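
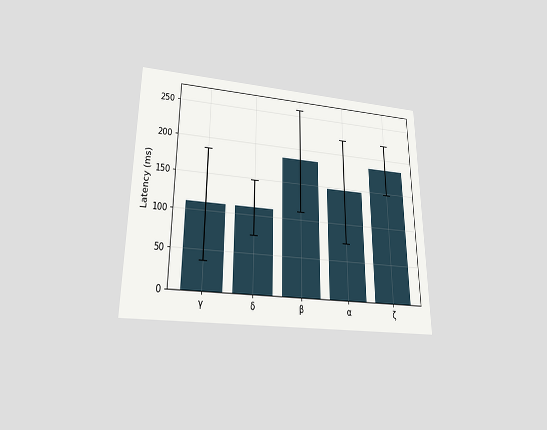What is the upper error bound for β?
259ms

The chart is viewed slightly from below. The β bar's upper whisker reaches 259ms.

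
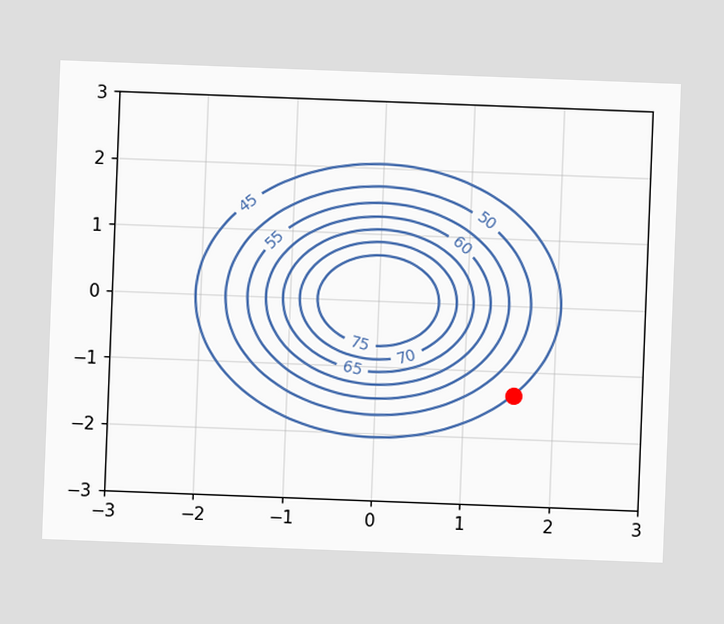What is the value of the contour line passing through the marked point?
The chart is tilted about 2° clockwise. The marked point sits on the contour labelled 45.

45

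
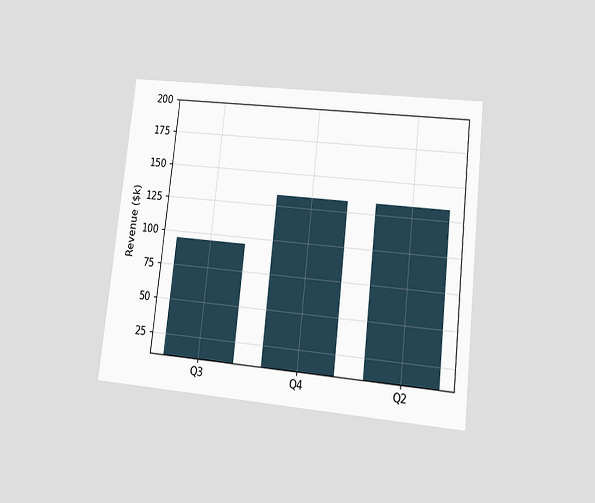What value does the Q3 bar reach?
$95k

The chart is tilted about 6° clockwise and viewed at a slight angle. Reading along the chart's y-axis, the Q3 bar reaches $95k.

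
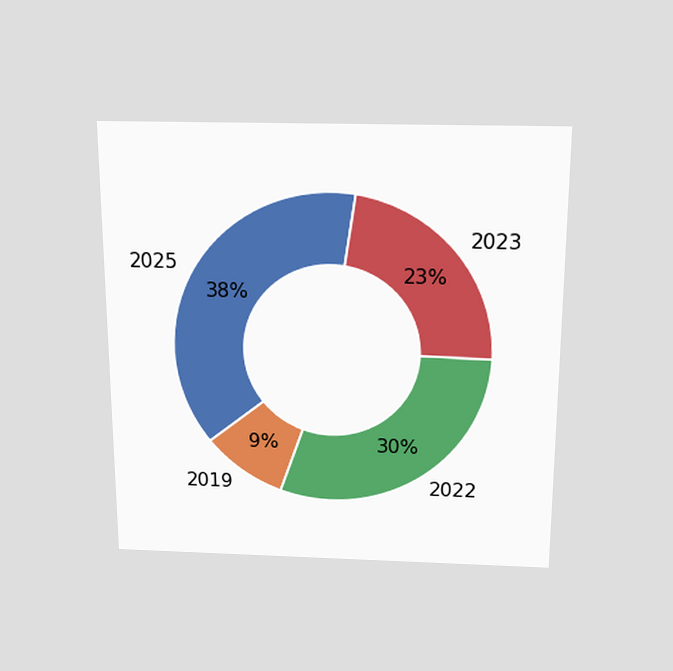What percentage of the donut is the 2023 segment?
23%

The chart is viewed slightly from above. The 2023 segment takes up 23% of the ring.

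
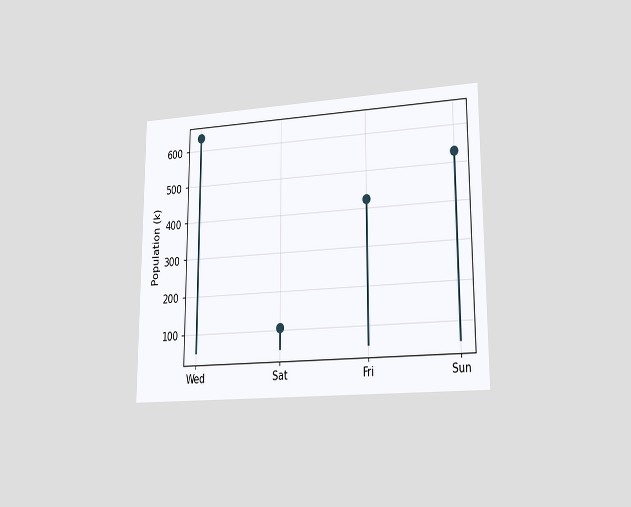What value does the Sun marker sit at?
The chart is viewed slightly from the right. The Sun marker sits at 530k.

530k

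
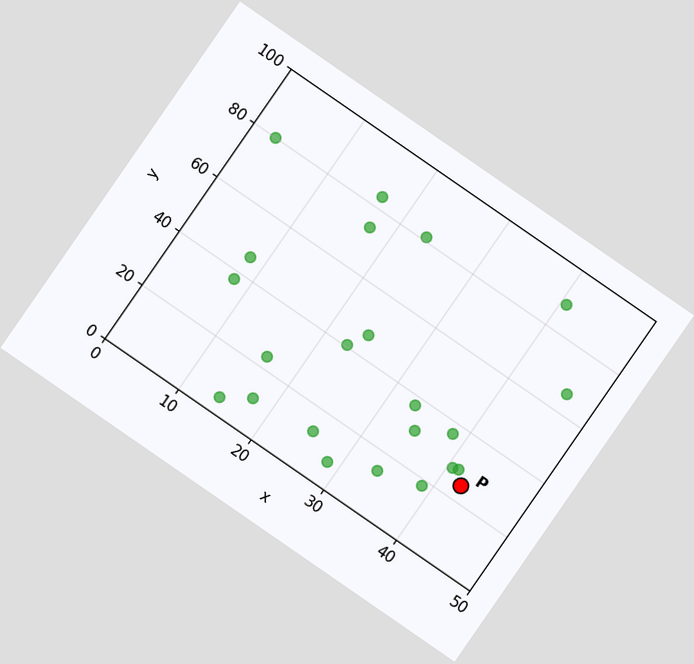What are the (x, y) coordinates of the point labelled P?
The chart is tilted about 35° clockwise. Following the gridlines from P to each axis, P sits at (42.5, 25).

(42.5, 25)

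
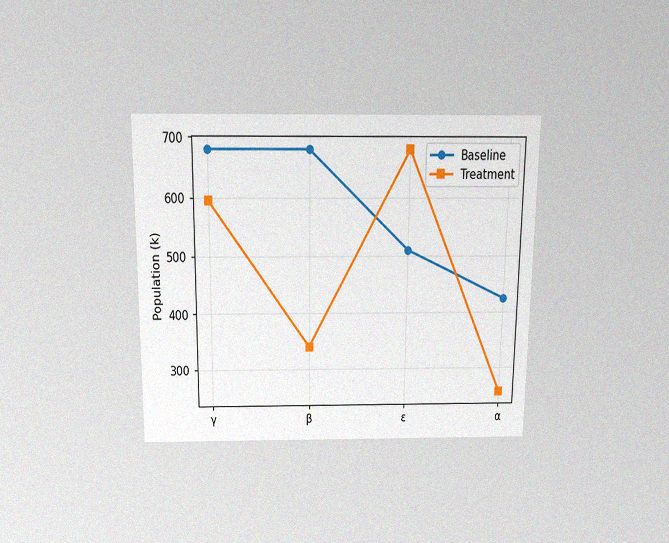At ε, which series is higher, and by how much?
Treatment, by 170k

The chart is viewed slightly from above, with some photo noise. At ε, Treatment sits above the other line by 170k.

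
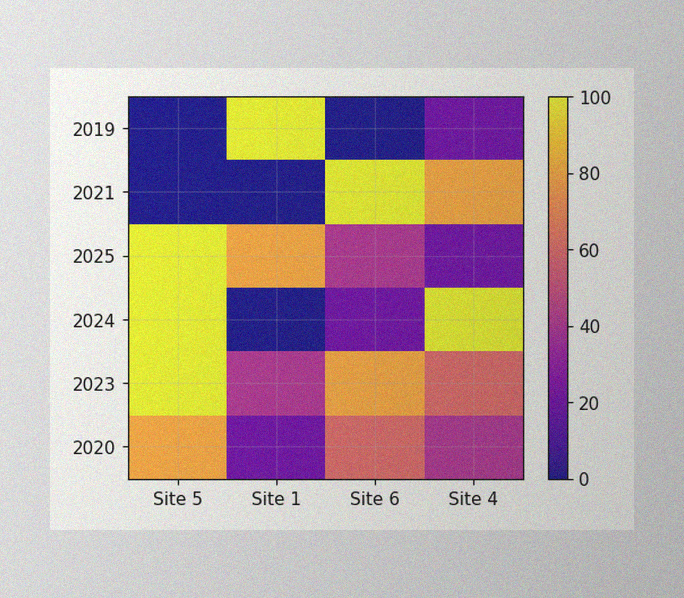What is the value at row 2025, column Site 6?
40

The image has some photo noise and uneven lighting. Matching cell (2025, Site 6) against the colorbar gives 40.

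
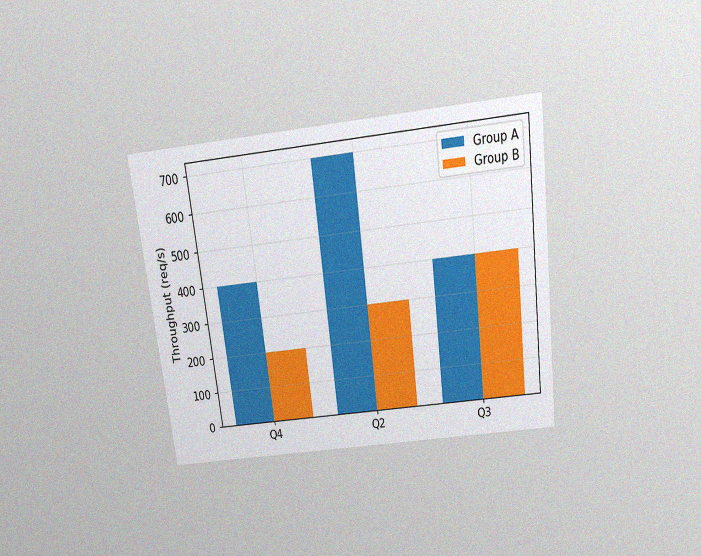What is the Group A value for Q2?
700req/s

The chart is tilted about 7° counter-clockwise and viewed slightly from above, with some photo noise. The Group A bar at Q2 reaches 700req/s on the y-axis.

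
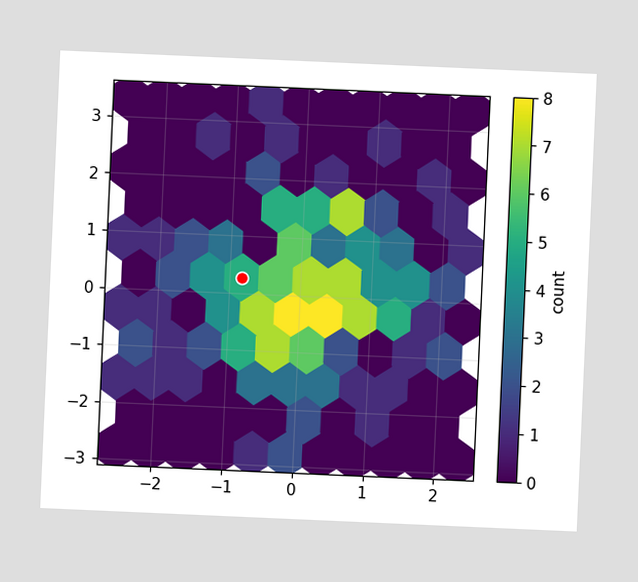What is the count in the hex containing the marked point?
5

The chart is tilted about 3° clockwise. The marked hex reads 5 on the colorbar.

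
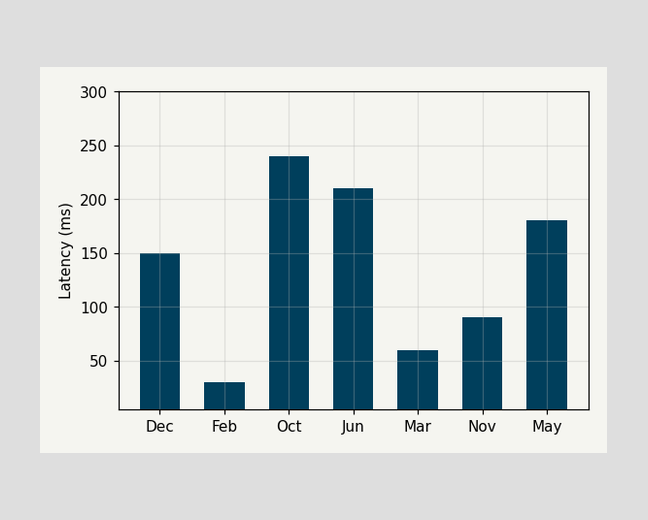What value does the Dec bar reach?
150ms

Reading along the chart's y-axis, the Dec bar reaches 150ms.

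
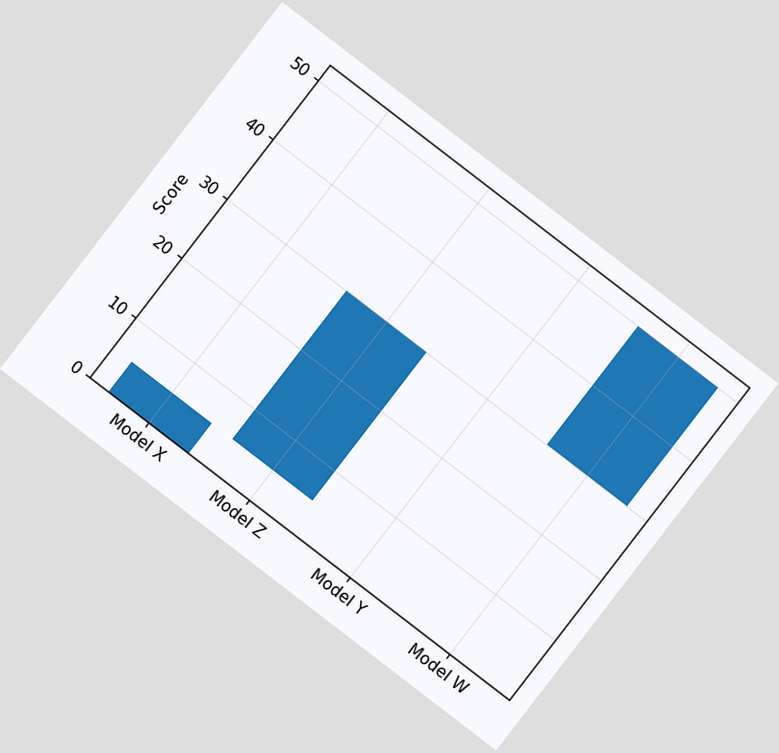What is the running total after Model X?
5

The chart is tilted about 38° clockwise. After Model X the running total reaches 5.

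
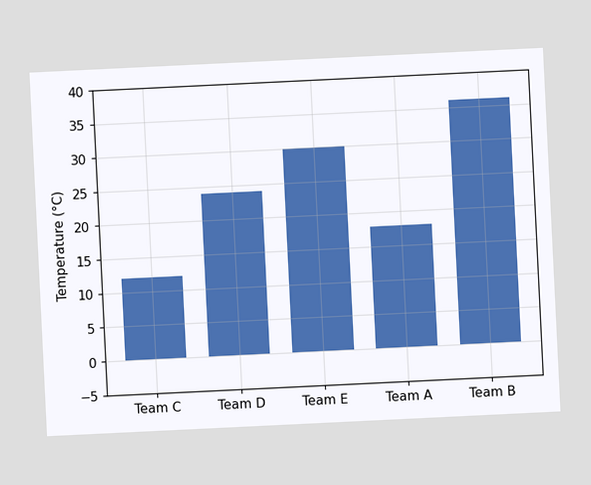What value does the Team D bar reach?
The chart is tilted about 3° counter-clockwise. Reading along the chart's y-axis, the Team D bar reaches 24°C.

24°C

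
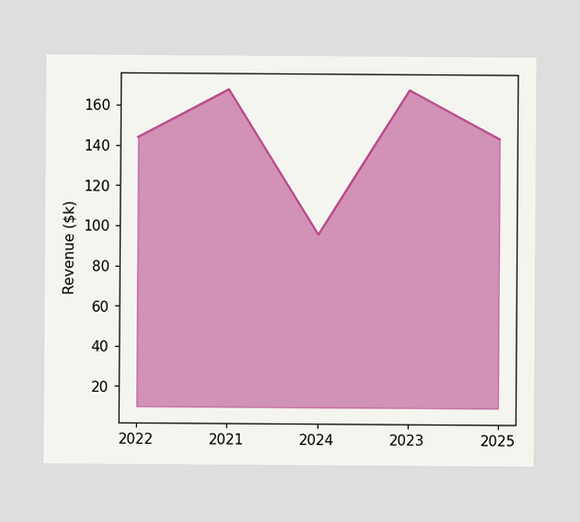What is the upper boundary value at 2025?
$144k

At 2025 the upper boundary is at $144k.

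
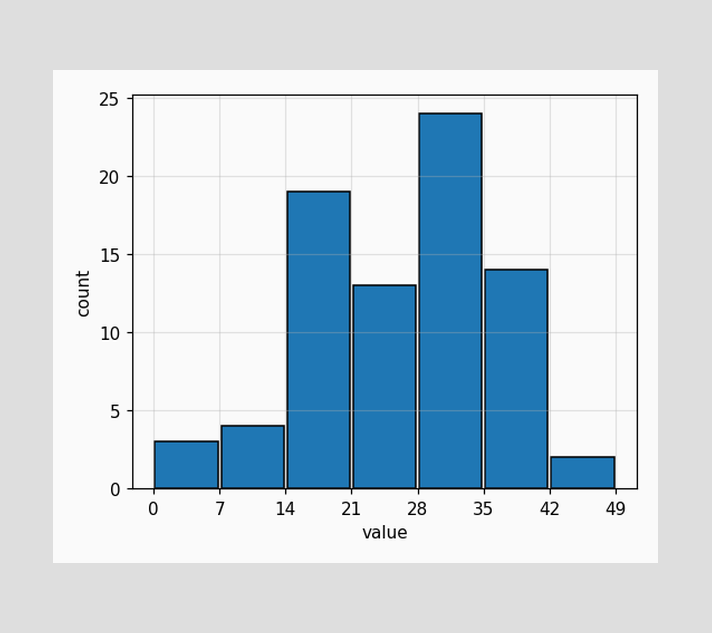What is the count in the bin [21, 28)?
The [21, 28) bin has height 13.

13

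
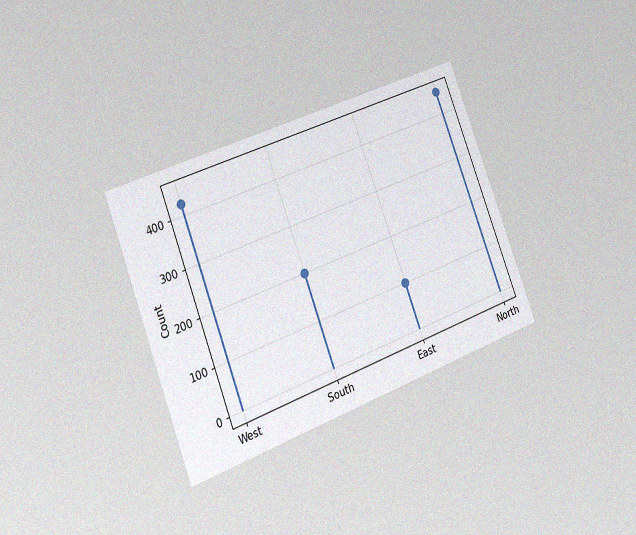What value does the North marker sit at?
450

The chart is tilted about 21° counter-clockwise and viewed slightly from the left, with some photo noise. The North marker sits at 450.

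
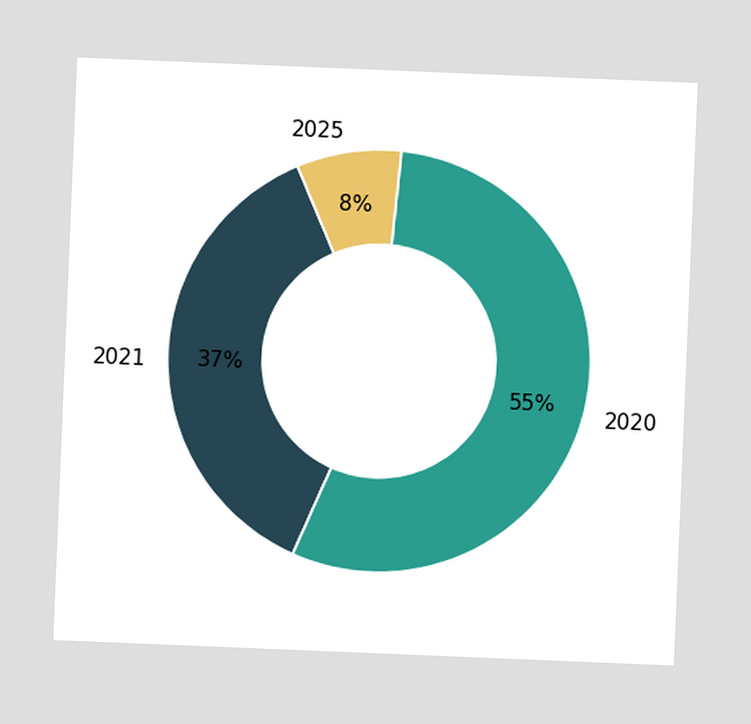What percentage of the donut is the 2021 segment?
37%

The chart is tilted about 2° clockwise. The 2021 segment takes up 37% of the ring.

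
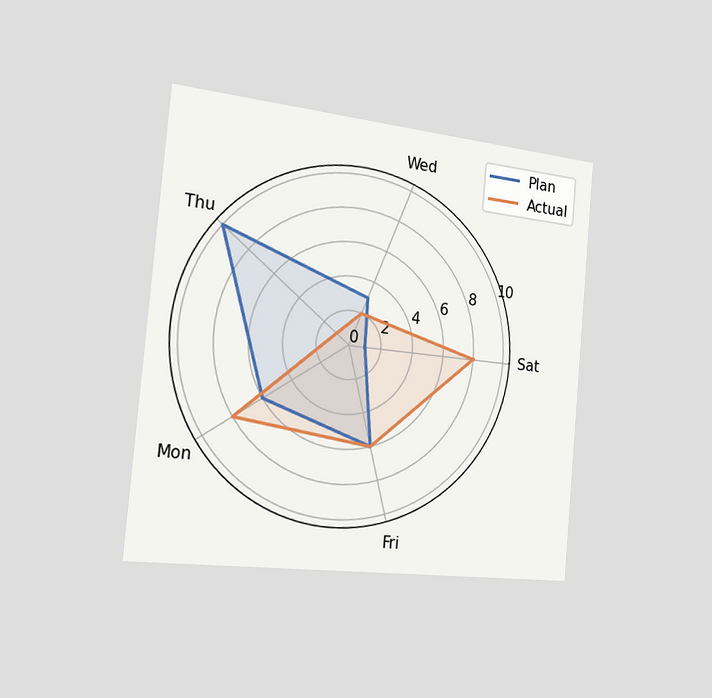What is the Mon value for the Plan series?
6

The chart is tilted about 5° clockwise and viewed slightly from the left. On the Mon axis, Plan reaches 6.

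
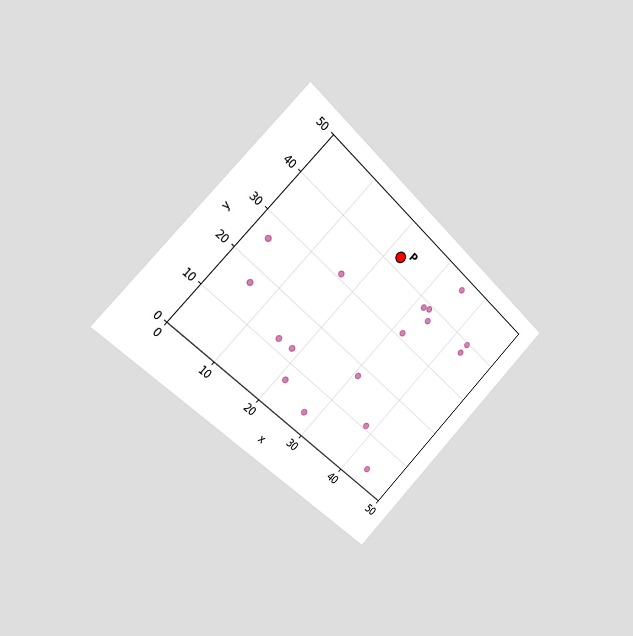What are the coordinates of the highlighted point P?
(22.5, 42.5)

The chart is tilted about 45° clockwise and viewed slightly from the left. Following the gridlines from P to each axis, P sits at (22.5, 42.5).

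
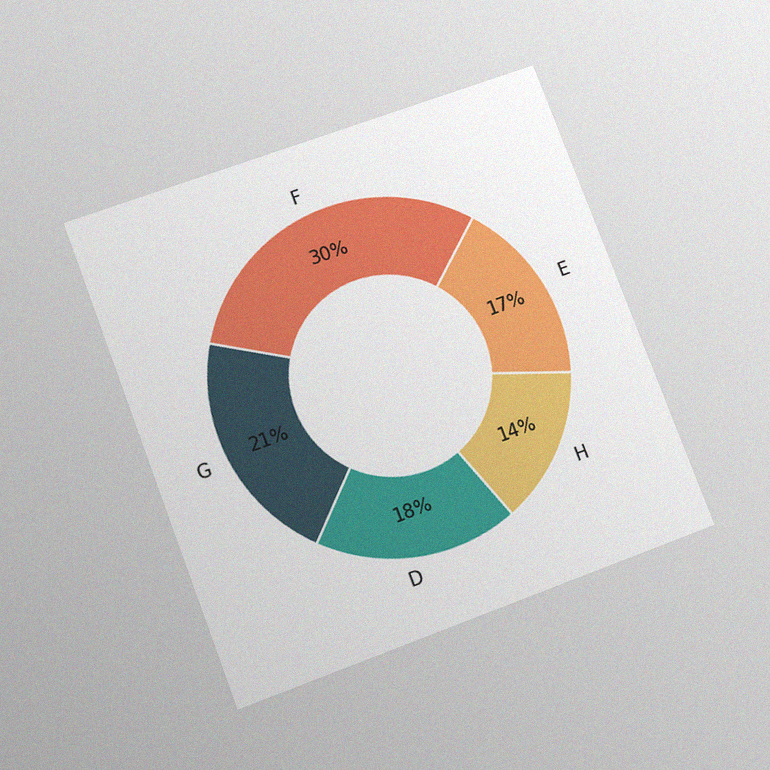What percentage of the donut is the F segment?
The chart is tilted about 21° counter-clockwise and viewed slightly from below, with some photo noise. The F segment takes up 30% of the ring.

30%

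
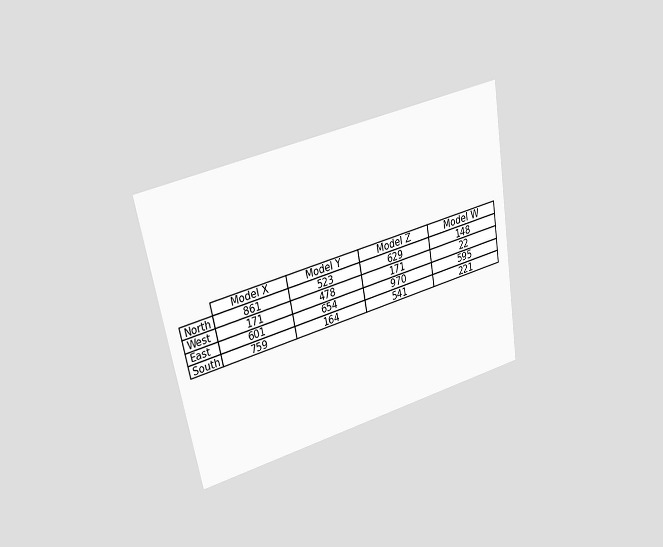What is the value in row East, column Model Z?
970

The chart is tilted about 10° counter-clockwise and viewed at a slight angle. The (East, Model Z) cell reads 970.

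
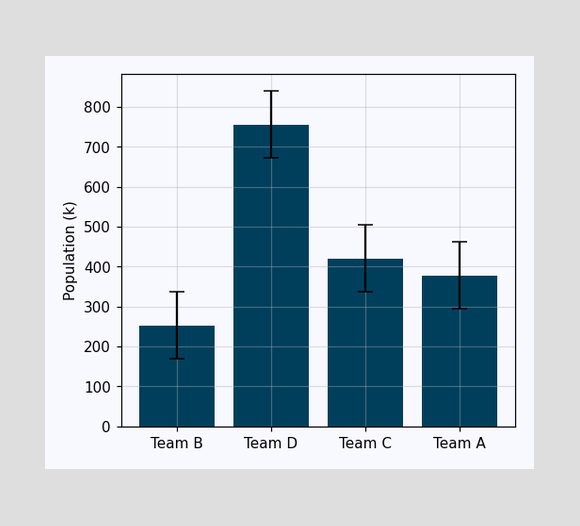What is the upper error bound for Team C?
The Team C bar's upper whisker reaches 504k.

504k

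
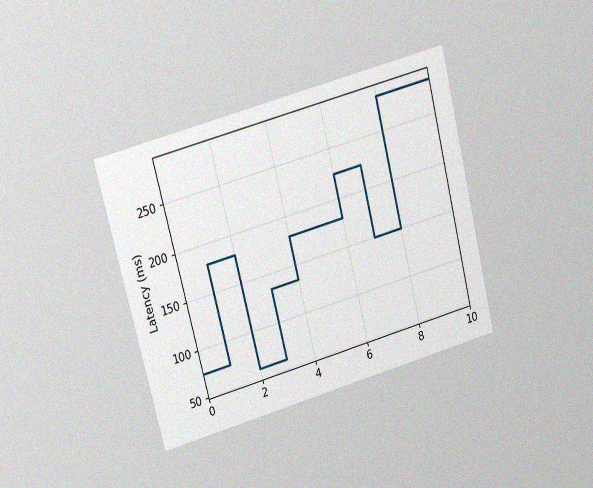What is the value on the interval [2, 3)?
The chart is tilted about 14° counter-clockwise and viewed at a slight angle, with some photo noise. On [2, 3) the step sits at 60ms.

60ms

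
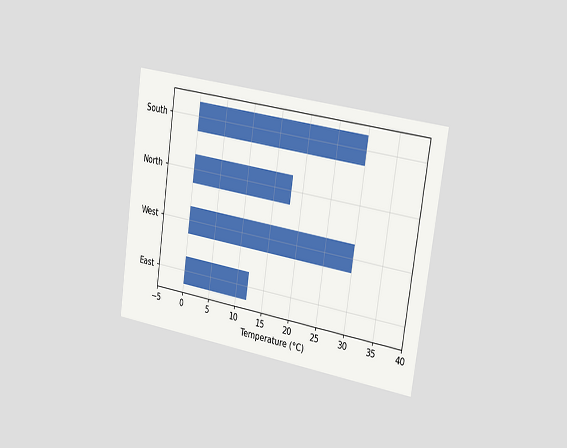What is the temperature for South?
The chart is tilted about 8° clockwise and viewed slightly from the right. Reading along the chart's x-axis, the South bar reaches 30°C.

30°C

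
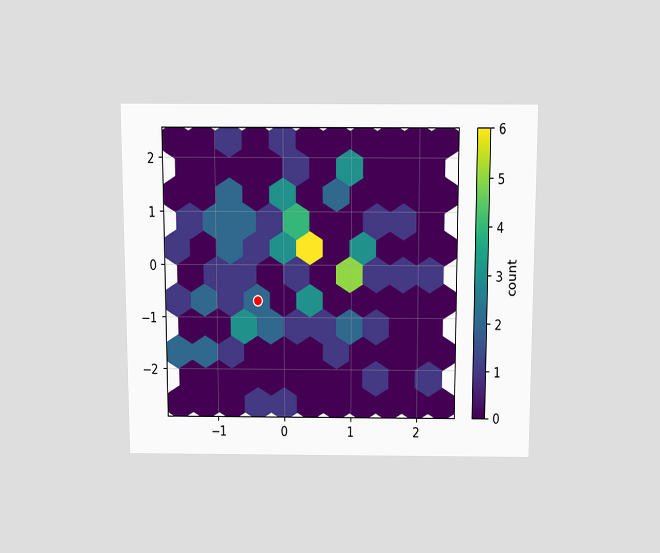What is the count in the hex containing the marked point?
The chart is viewed slightly from above. The marked hex reads 2 on the colorbar.

2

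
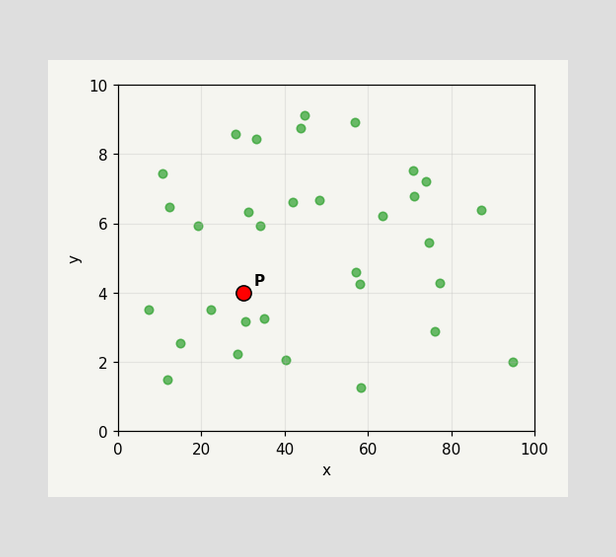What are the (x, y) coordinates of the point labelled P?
(30, 4)

Following the gridlines from P to each axis, P sits at (30, 4).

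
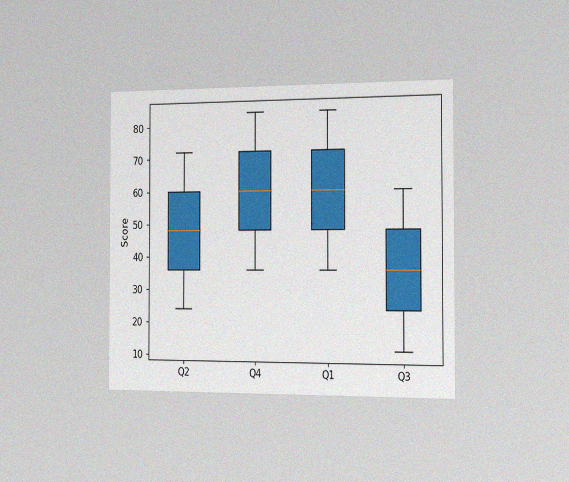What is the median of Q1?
The chart is viewed slightly from the right, with some photo noise. The median line in the Q1 box sits at 60.

60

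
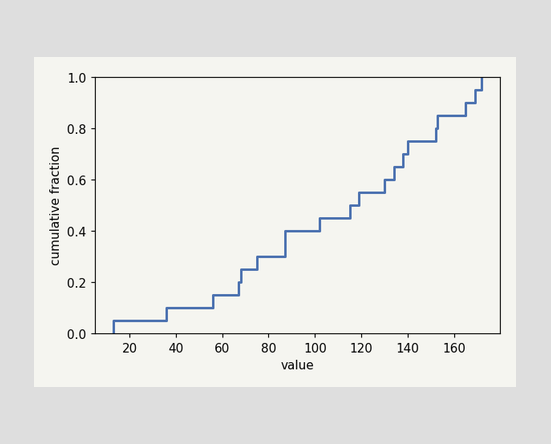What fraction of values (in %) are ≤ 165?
At x=165 the ECDF step is at 90%.

90%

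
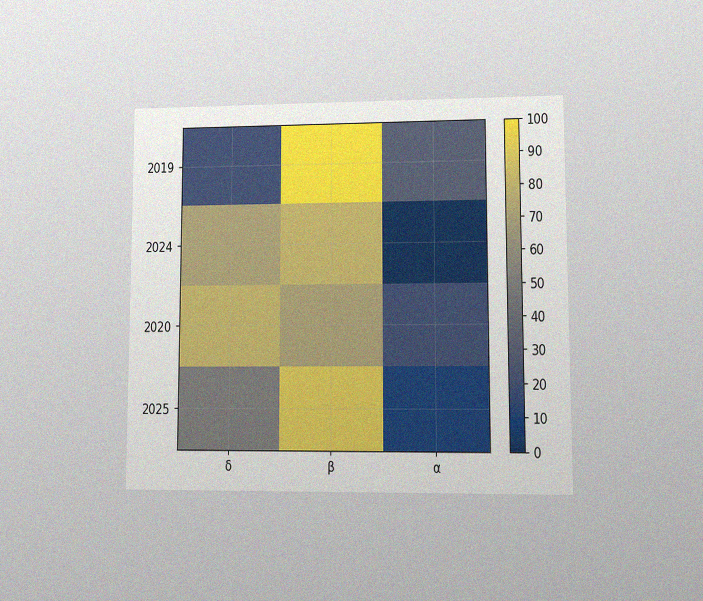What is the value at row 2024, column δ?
The chart is viewed at a slight angle, with some photo noise. Matching cell (2024, δ) against the colorbar gives 70.

70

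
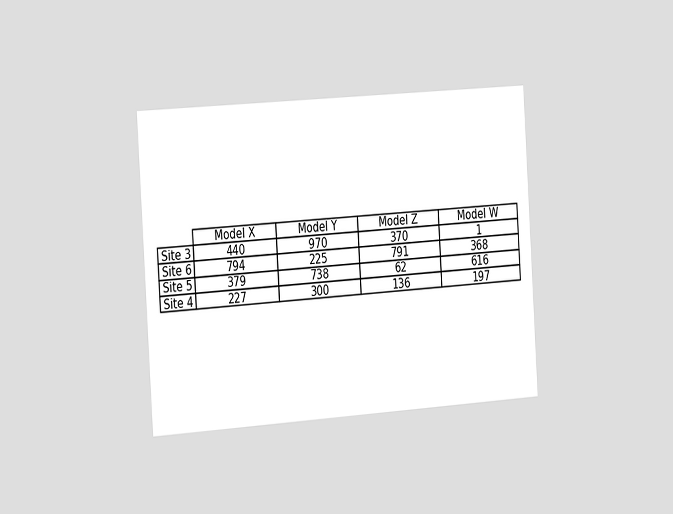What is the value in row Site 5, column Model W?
616

The chart is tilted about 4° counter-clockwise and viewed slightly from the left. The (Site 5, Model W) cell reads 616.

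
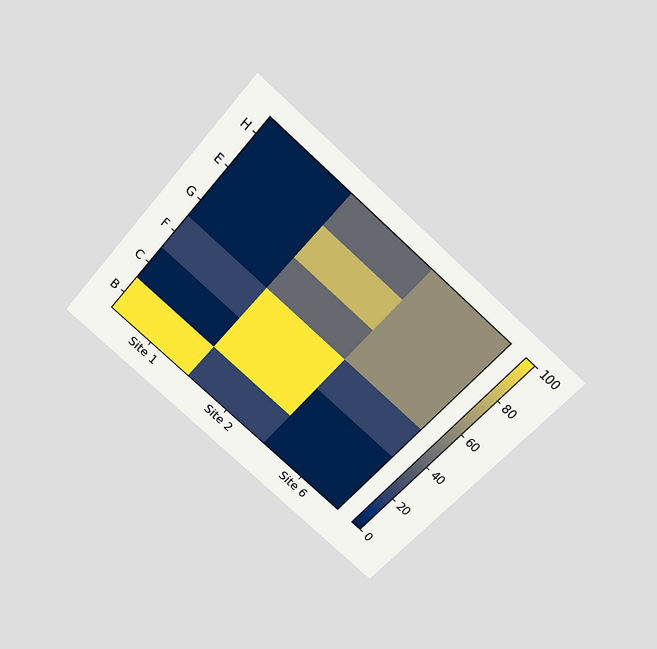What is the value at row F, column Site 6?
The chart is tilted about 42° clockwise and viewed slightly from above. Matching cell (F, Site 6) against the colorbar gives 20.

20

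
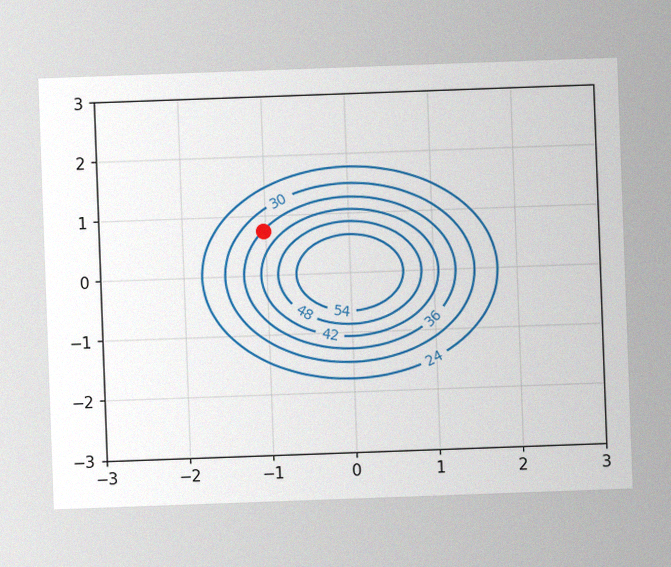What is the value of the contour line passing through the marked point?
The chart is tilted about 2° counter-clockwise, with some photo noise. The marked point sits on the contour labelled 36.

36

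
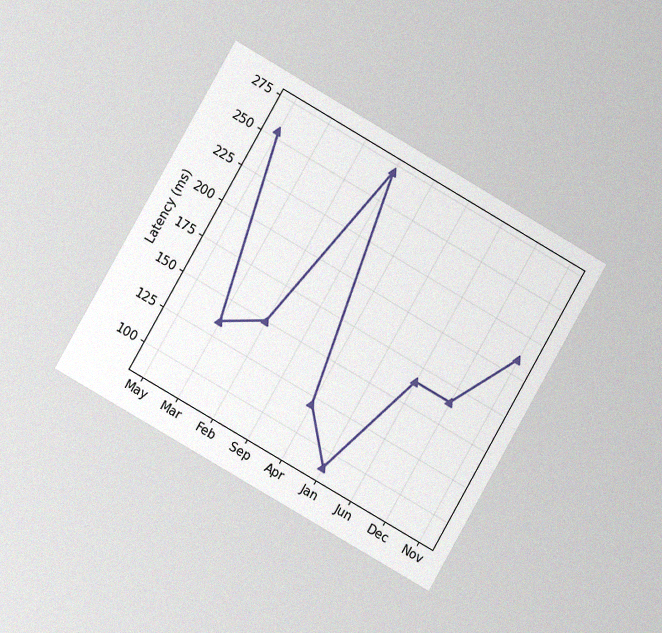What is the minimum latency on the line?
The chart is tilted about 30° clockwise and viewed at a slight angle, with some photo noise. The lowest point is at Jan, and reading across to the y-axis gives 90ms.

90ms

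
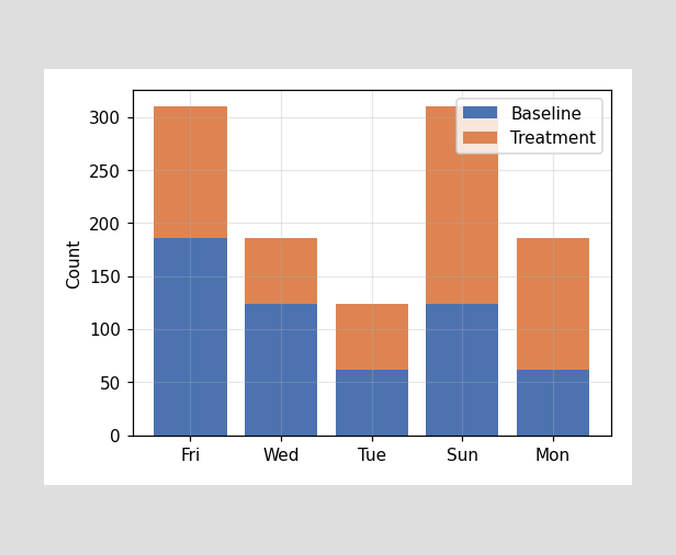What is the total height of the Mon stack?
186

The Mon stack's top reaches 186 on the y-axis.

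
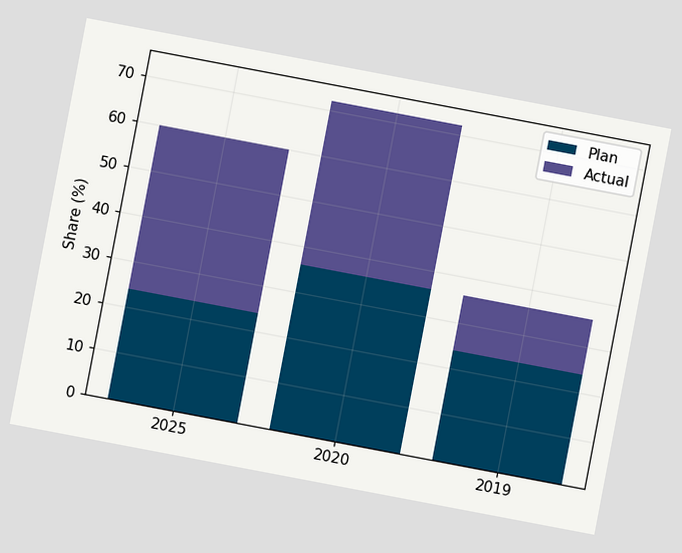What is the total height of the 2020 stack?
The chart is tilted about 11° clockwise. The 2020 stack's top reaches 72% on the y-axis.

72%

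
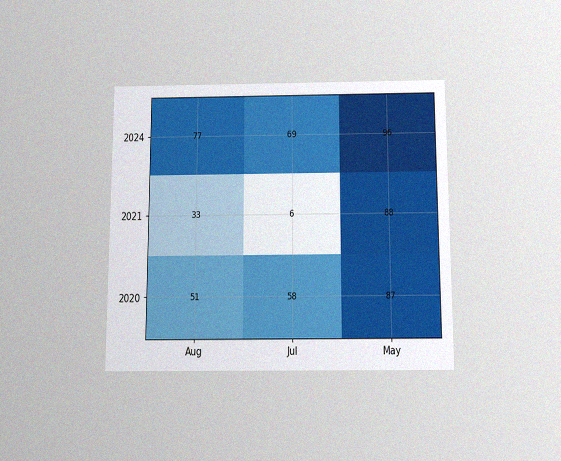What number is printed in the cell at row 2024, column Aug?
77

The chart is viewed slightly from below, with some photo noise. The (2024, Aug) cell reads 77.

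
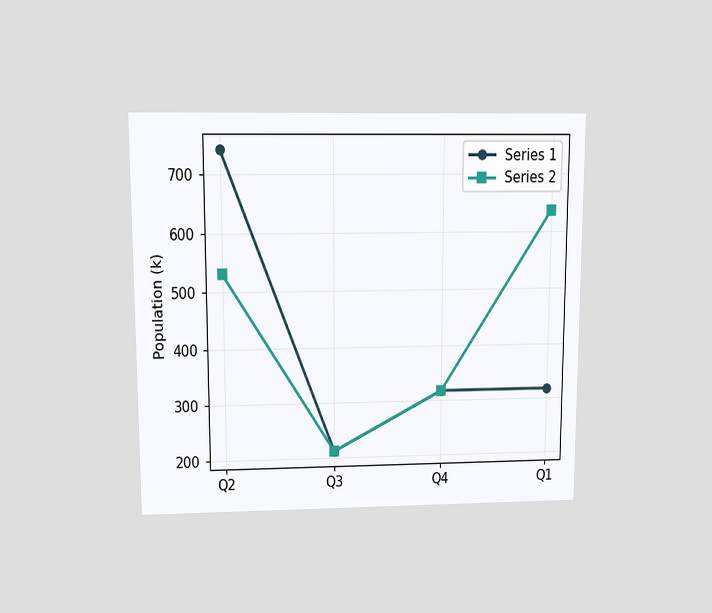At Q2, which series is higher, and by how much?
The chart is viewed slightly from above. At Q2, Series 1 sits above the other line by 212k.

Series 1, by 212k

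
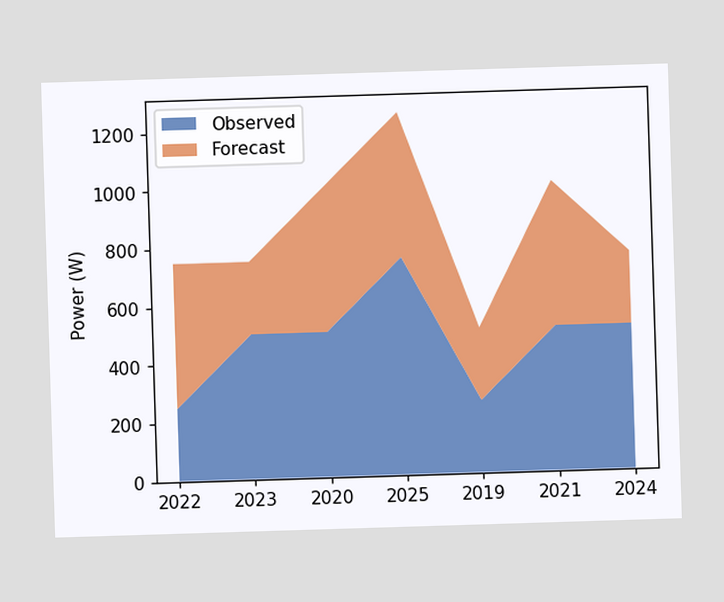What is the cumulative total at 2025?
The stacked total at 2025 reaches 1250W.

1250W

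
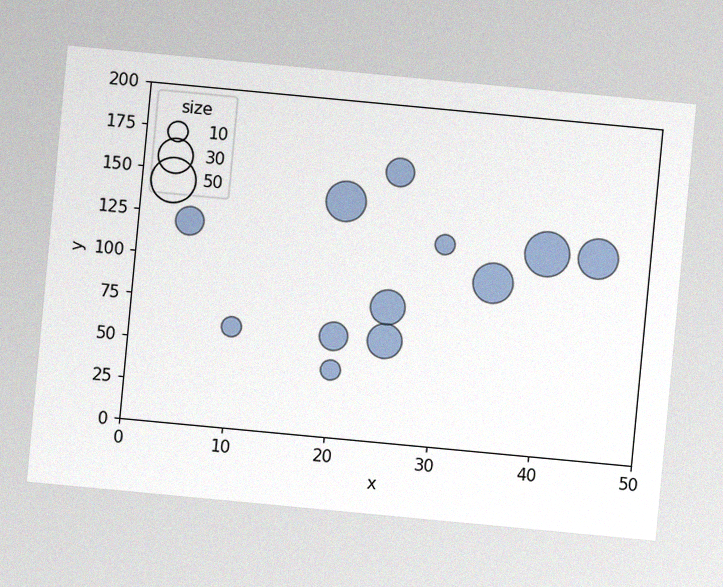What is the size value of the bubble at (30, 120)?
10

The chart is tilted about 5° clockwise, with some photo noise. Matching the bubble at (30, 120) against the size legend gives 10.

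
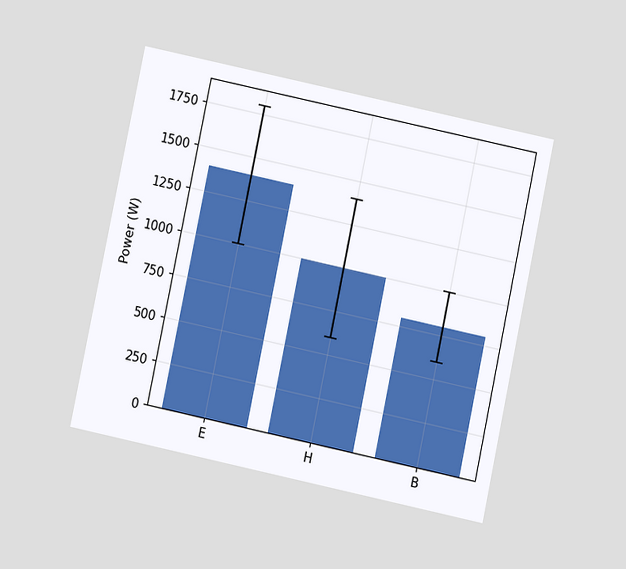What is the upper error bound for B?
The chart is tilted about 12° clockwise and viewed at a slight angle. The B bar's upper whisker reaches 1000W.

1000W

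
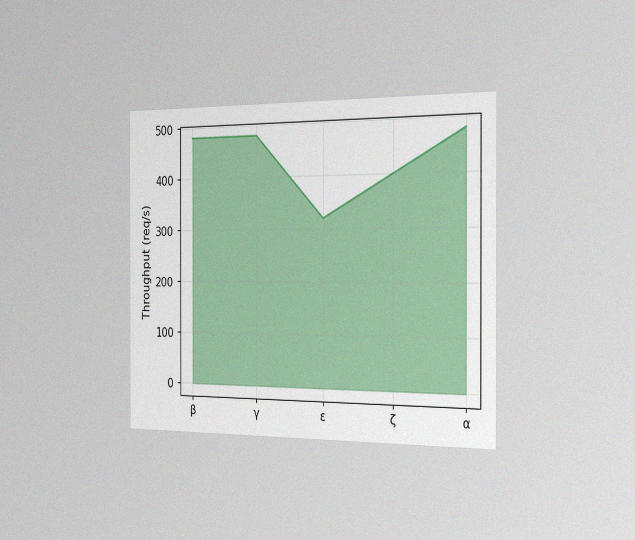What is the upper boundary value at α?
The chart is viewed slightly from the right, with some photo noise. At α the upper boundary is at 480req/s.

480req/s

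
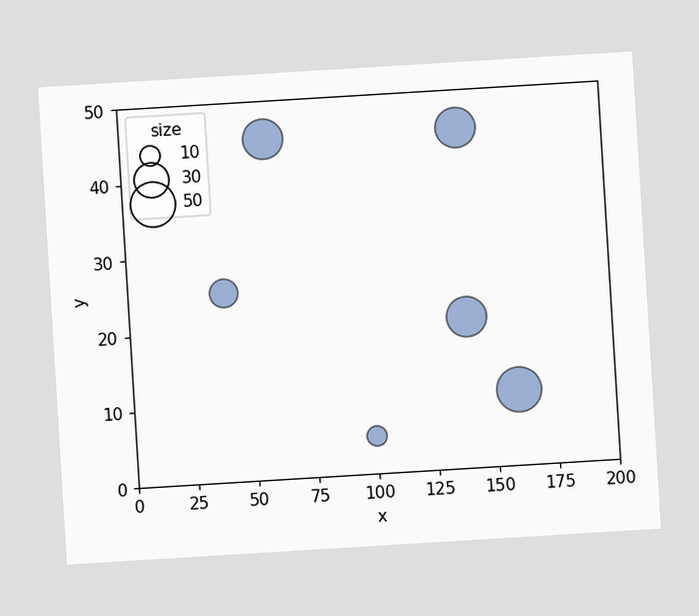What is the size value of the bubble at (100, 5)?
10

The chart is tilted about 3° counter-clockwise. Matching the bubble at (100, 5) against the size legend gives 10.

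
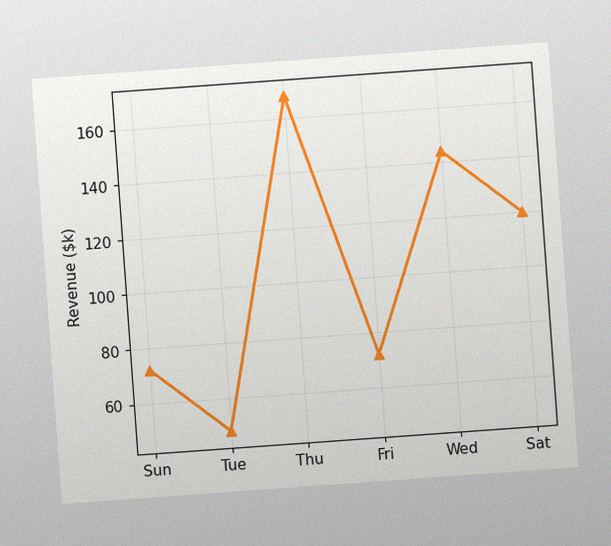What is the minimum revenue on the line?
$48k

The chart is tilted about 4° counter-clockwise, with some photo noise. The lowest point is at Tue, and reading across to the y-axis gives $48k.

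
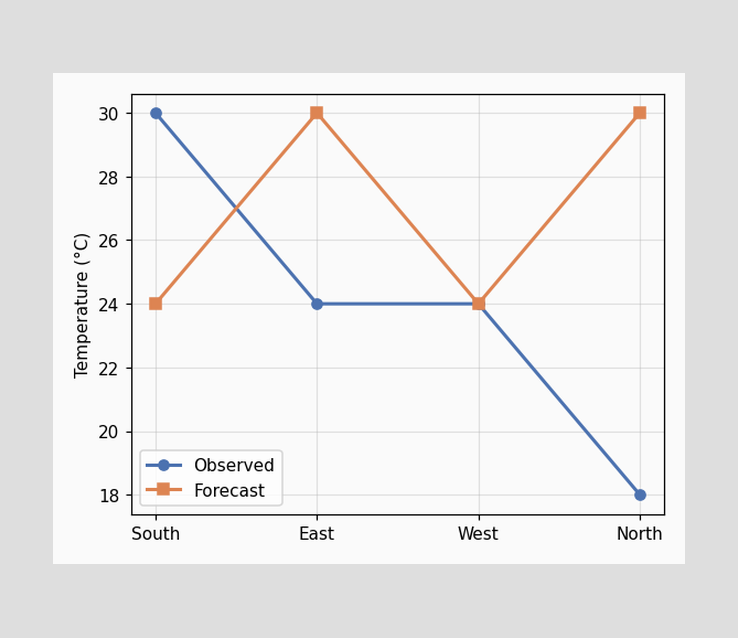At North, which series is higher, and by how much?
At North, Forecast sits above the other line by 12°C.

Forecast, by 12°C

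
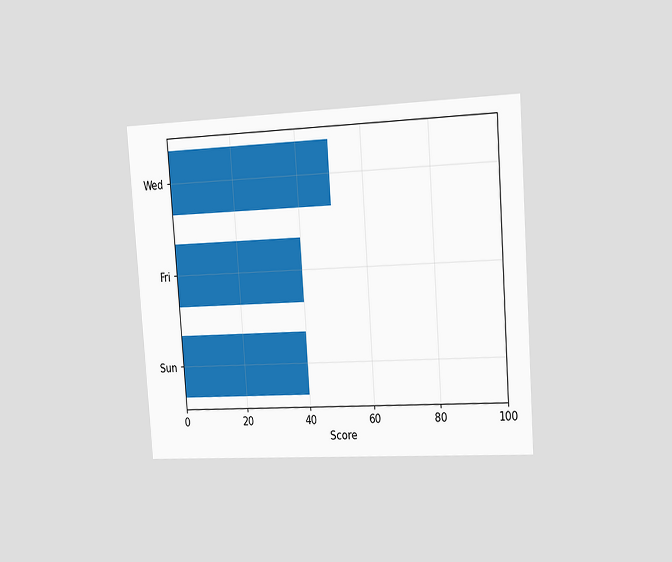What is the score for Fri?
The chart is tilted about 4° counter-clockwise and viewed slightly from the right. Reading along the chart's x-axis, the Fri bar reaches 40.

40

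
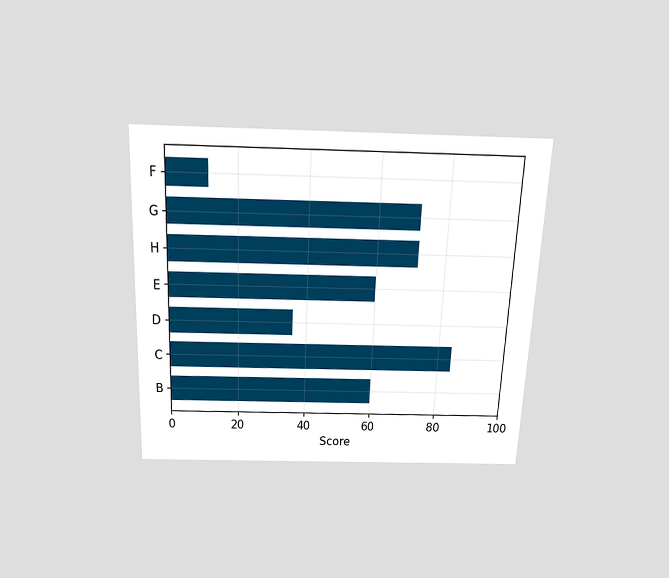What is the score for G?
The chart is tilted about 2° clockwise and viewed slightly from above. Reading along the chart's x-axis, the G bar reaches 72.

72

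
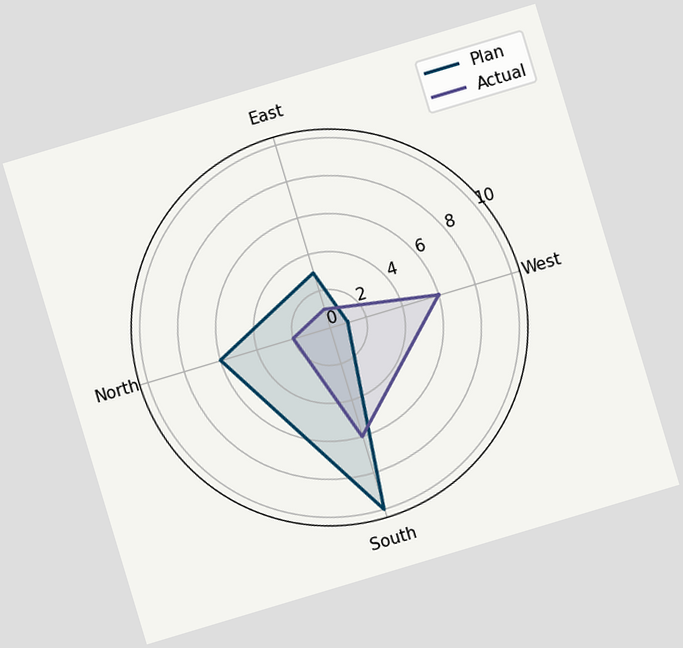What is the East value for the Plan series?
3

The chart is tilted about 17° counter-clockwise. On the East axis, Plan reaches 3.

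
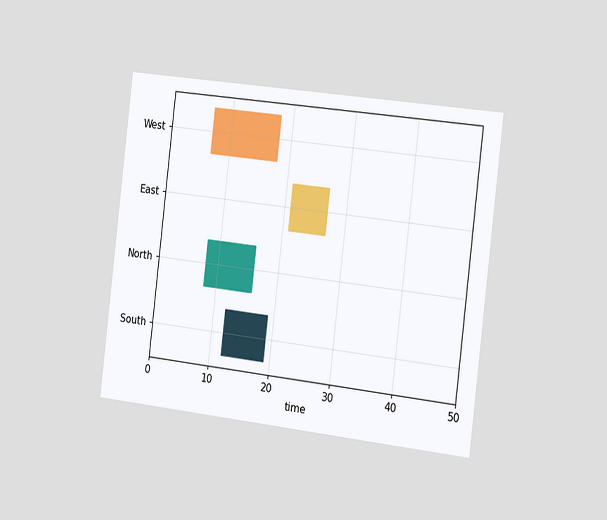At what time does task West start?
7

The chart is tilted about 7° clockwise and viewed slightly from the right. The West bar begins at t=7.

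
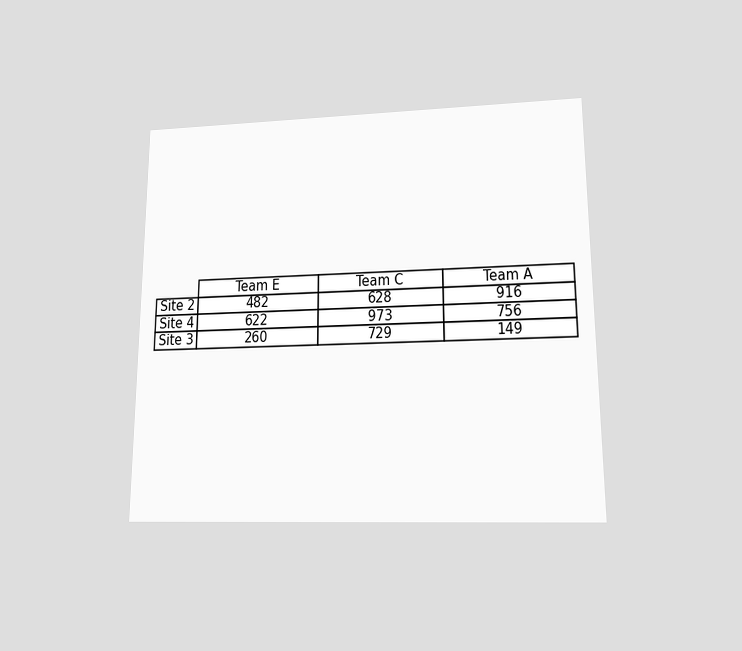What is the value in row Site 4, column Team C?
973

The chart is viewed at a slight angle. The (Site 4, Team C) cell reads 973.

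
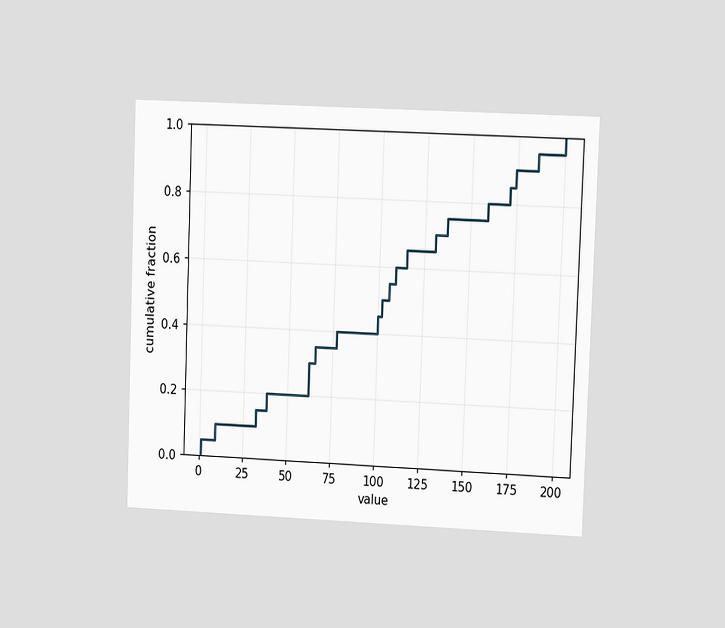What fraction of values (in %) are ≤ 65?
The chart is tilted about 2° clockwise and viewed slightly from the right. At x=65 the ECDF step is at 35%.

35%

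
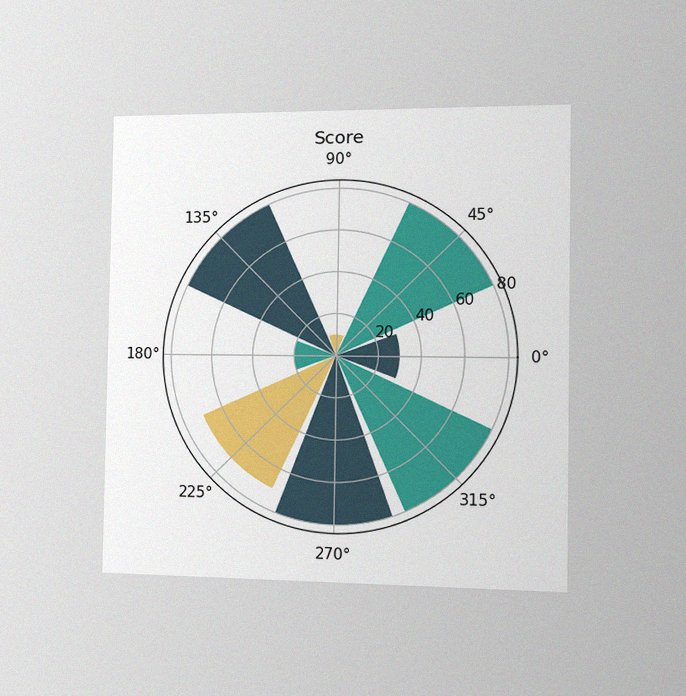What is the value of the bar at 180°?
20

The chart is viewed slightly from the right, with some photo noise. The bar at 180° reaches 20 on the radial axis.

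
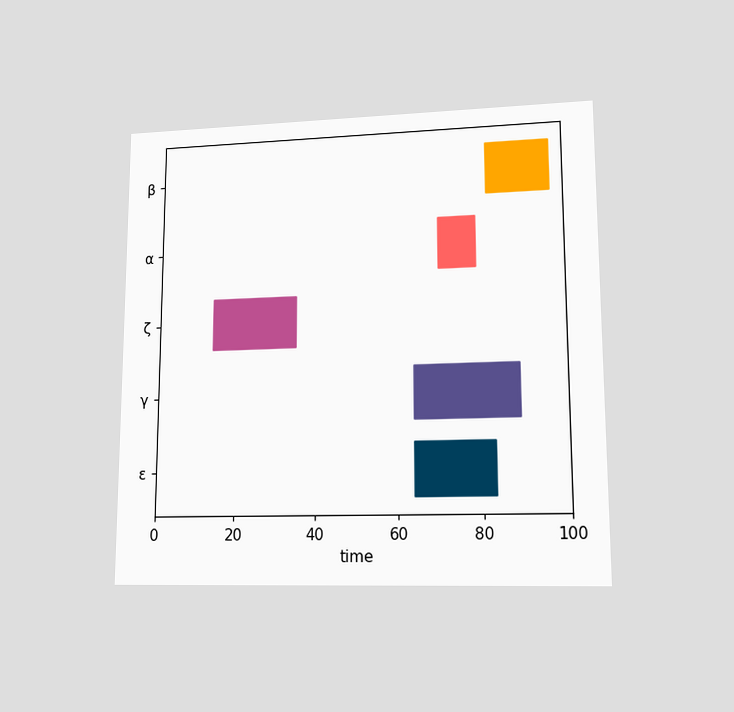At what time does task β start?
82

The chart is viewed at a slight angle. The β bar begins at t=82.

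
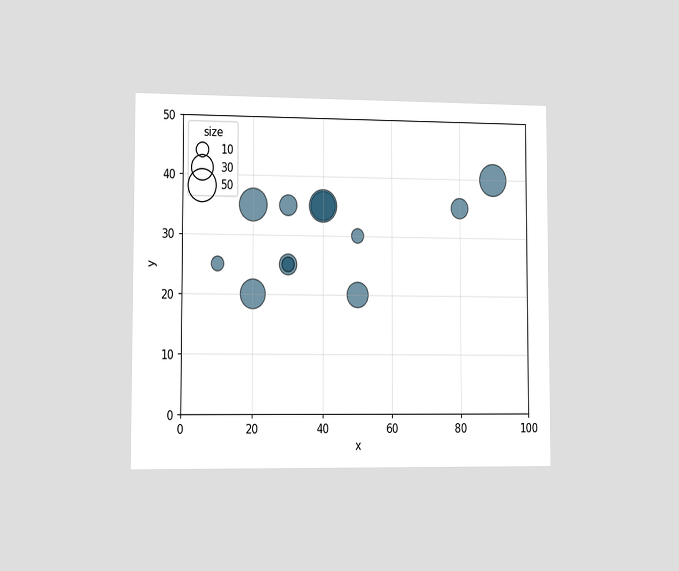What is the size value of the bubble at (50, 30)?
The chart is viewed slightly from the left. Matching the bubble at (50, 30) against the size legend gives 10.

10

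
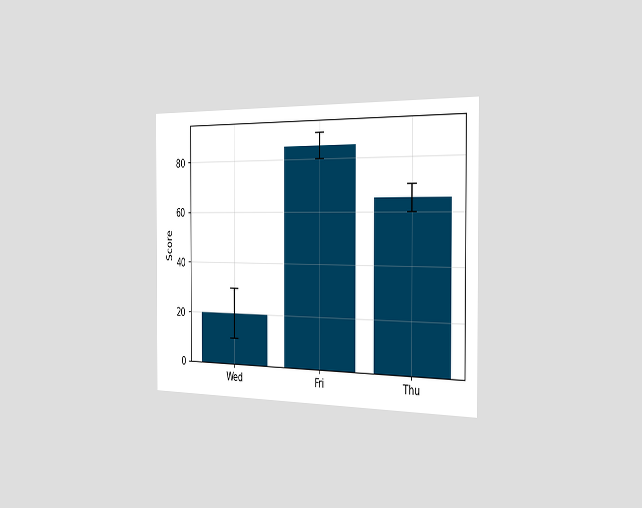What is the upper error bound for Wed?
The chart is viewed slightly from the right. The Wed bar's upper whisker reaches 30.

30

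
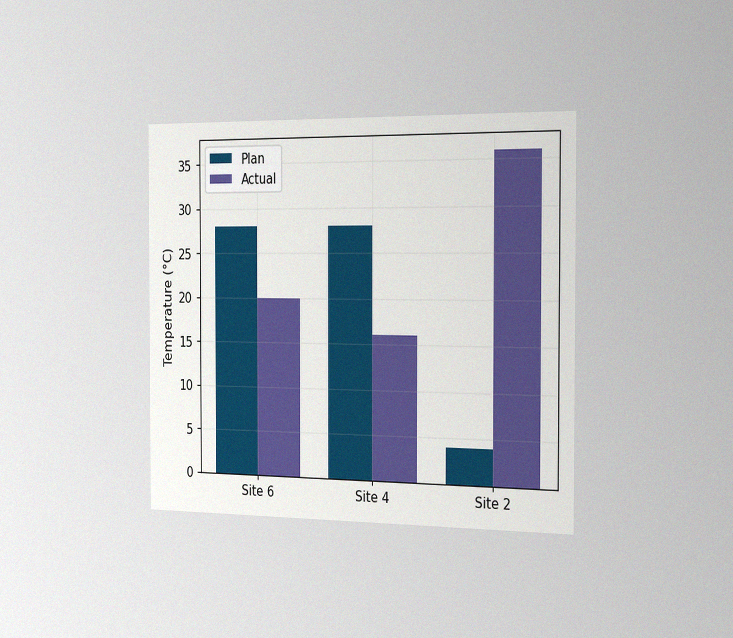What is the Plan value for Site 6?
28°C

The chart is viewed slightly from the right, with some photo noise. The Plan bar at Site 6 reaches 28°C on the y-axis.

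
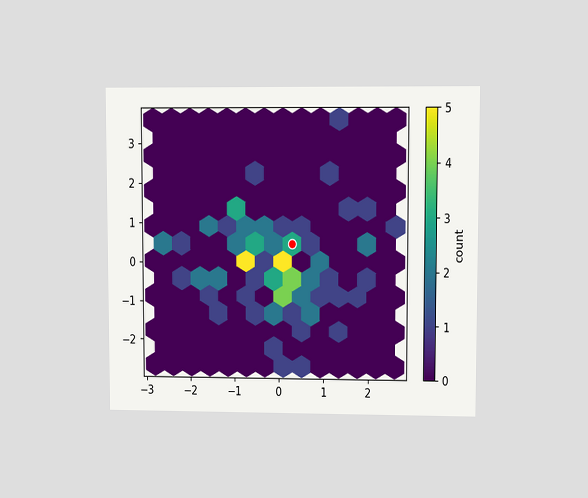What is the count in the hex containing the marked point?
3

The chart is viewed at a slight angle. The marked hex reads 3 on the colorbar.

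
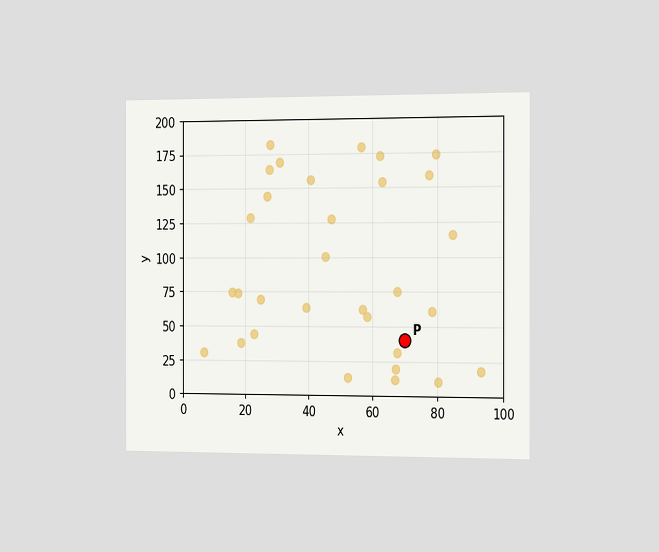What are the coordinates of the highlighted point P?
(70, 40)

The chart is viewed slightly from the right. Following the gridlines from P to each axis, P sits at (70, 40).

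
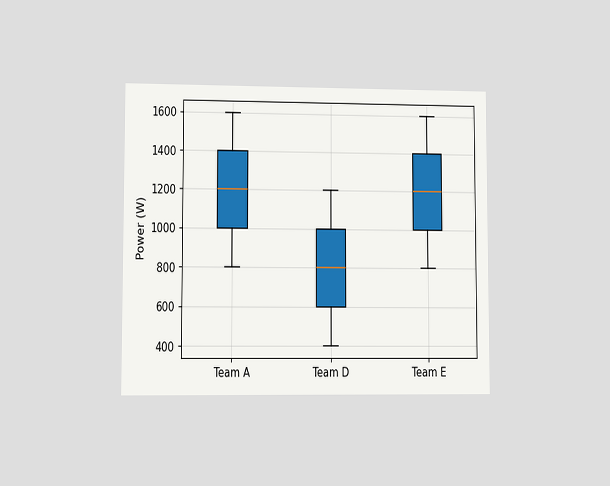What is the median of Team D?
The chart is viewed at a slight angle. The median line in the Team D box sits at 800W.

800W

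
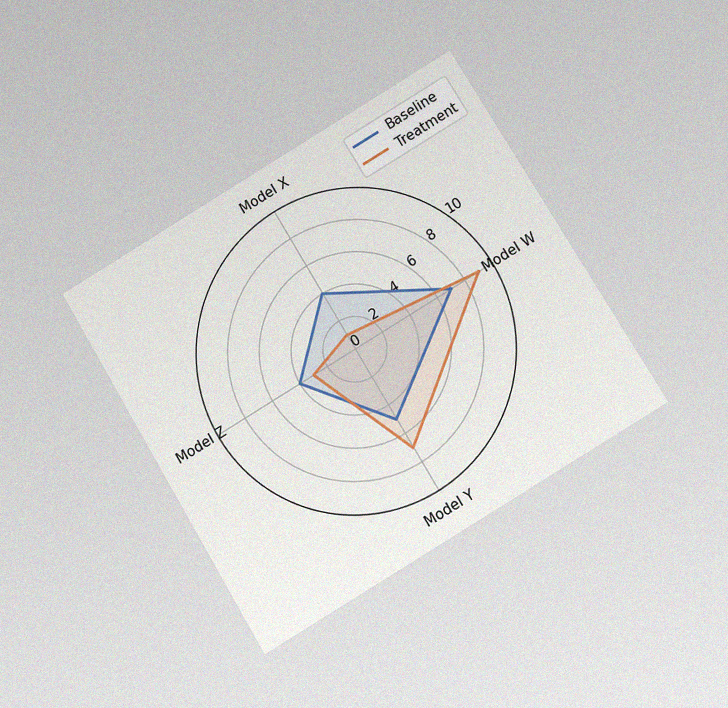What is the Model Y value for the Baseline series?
The chart is tilted about 31° counter-clockwise and viewed slightly from below, with some photo noise. On the Model Y axis, Baseline reaches 5.

5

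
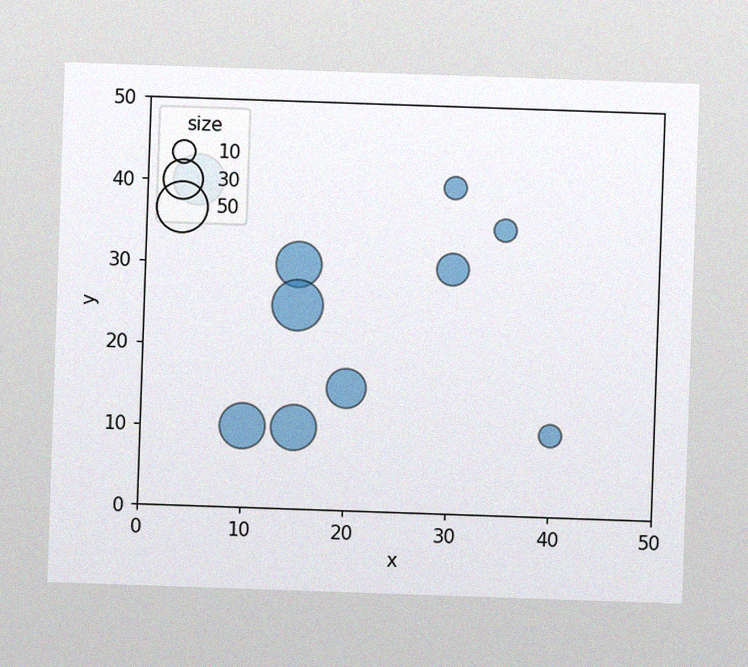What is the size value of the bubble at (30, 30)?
20

The image has some photo noise and uneven lighting. Matching the bubble at (30, 30) against the size legend gives 20.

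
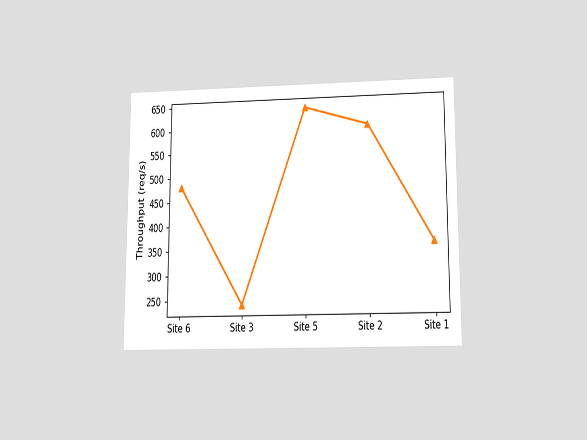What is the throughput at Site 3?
The chart is viewed slightly from below. At Site 3, the line is at 240req/s.

240req/s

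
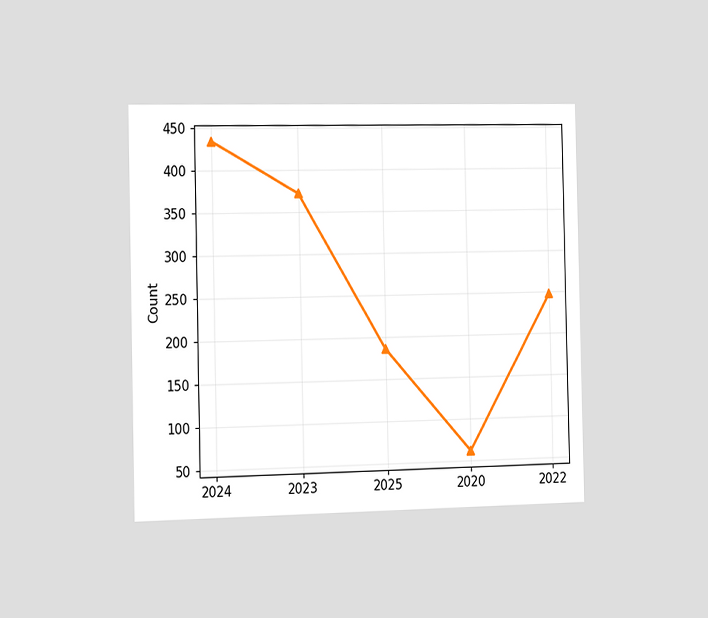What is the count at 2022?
248

The chart is viewed slightly from the left. At 2022, the line is at 248.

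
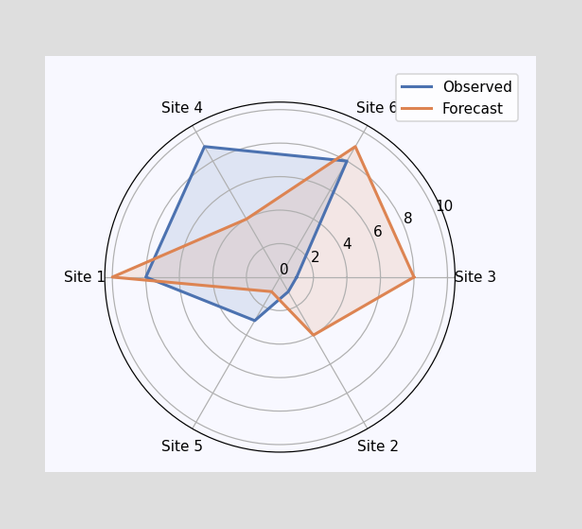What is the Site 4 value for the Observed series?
9

On the Site 4 axis, Observed reaches 9.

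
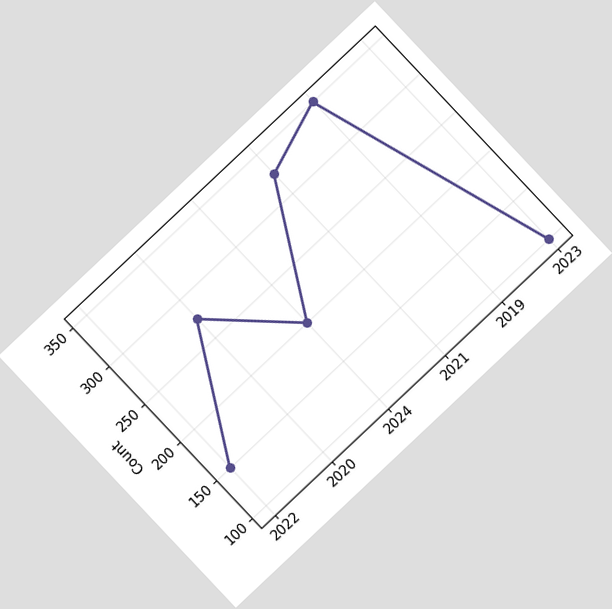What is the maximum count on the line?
350

The chart is tilted about 43° counter-clockwise. The highest point is at 2019, and reading across to the y-axis gives 350.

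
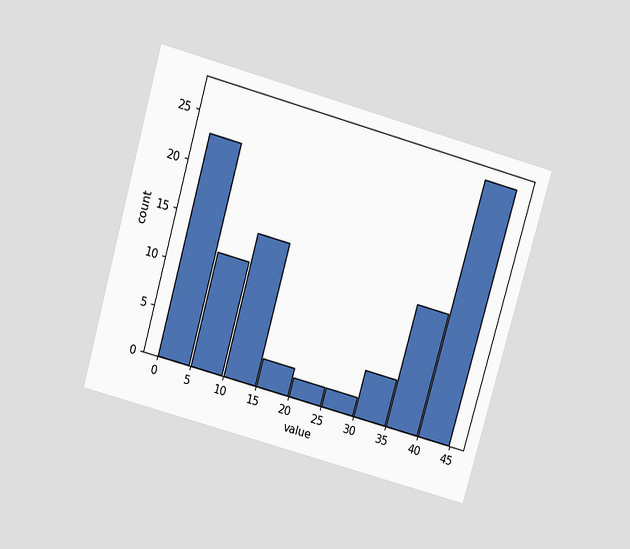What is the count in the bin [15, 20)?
3

The chart is tilted about 16° clockwise and viewed slightly from above. The [15, 20) bin has height 3.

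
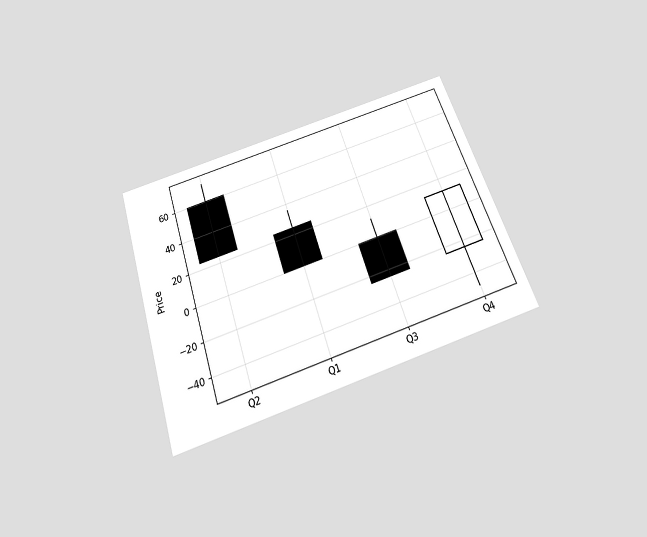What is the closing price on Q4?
12

The chart is tilted about 18° counter-clockwise and viewed slightly from below. The Q4 candle closes at 12.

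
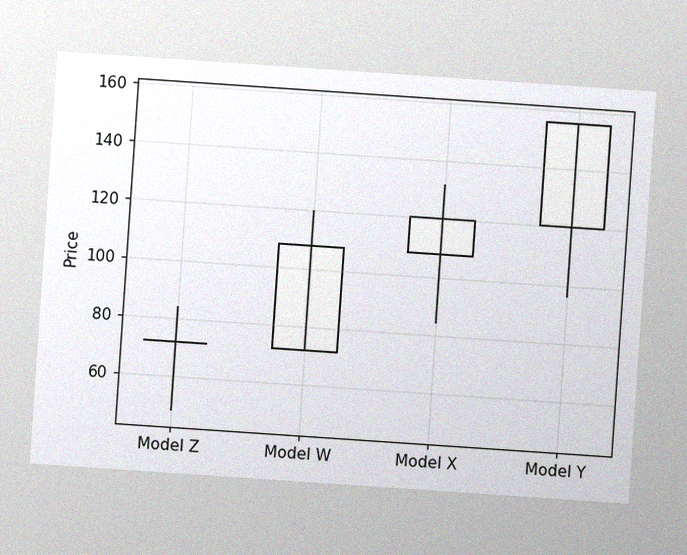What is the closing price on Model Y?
The chart is tilted about 4° clockwise, with some photo noise. The Model Y candle closes at 156.

156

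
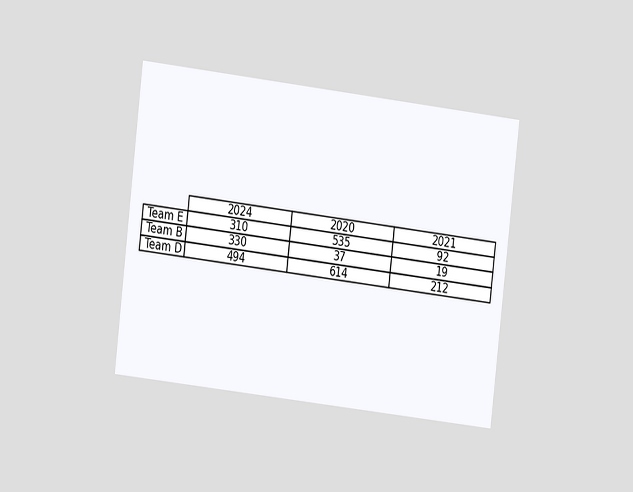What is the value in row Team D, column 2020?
The chart is tilted about 7° clockwise and viewed at a slight angle. The (Team D, 2020) cell reads 614.

614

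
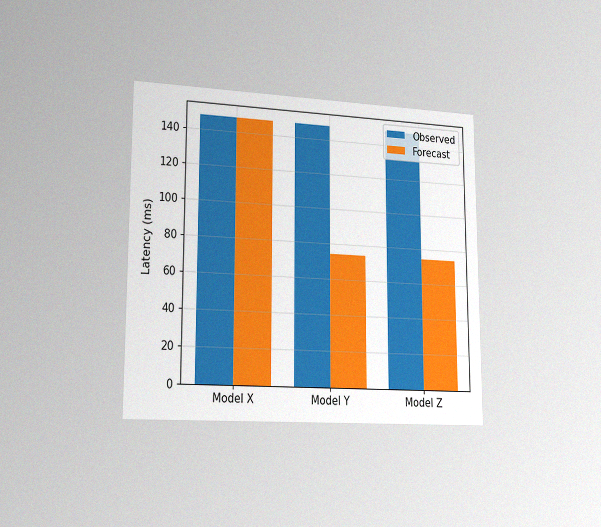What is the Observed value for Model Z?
148ms

The chart is viewed slightly from the left, with some photo noise. The Observed bar at Model Z reaches 148ms on the y-axis.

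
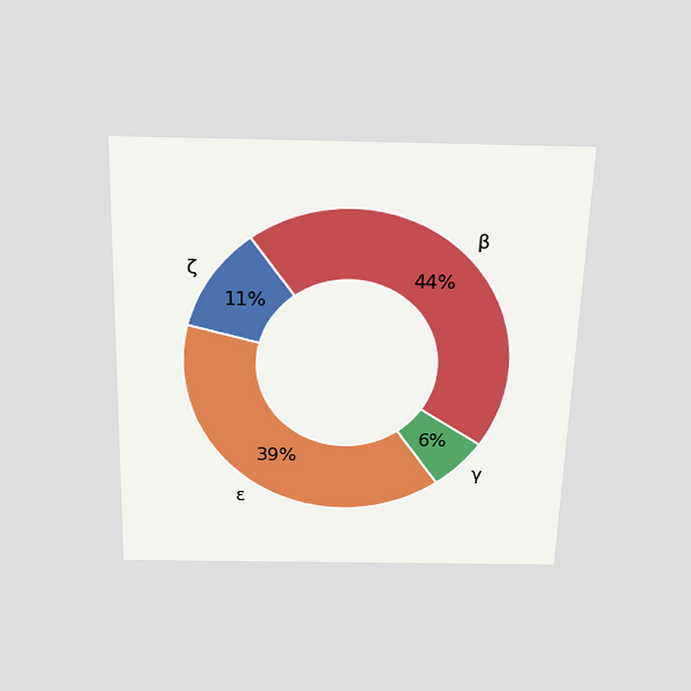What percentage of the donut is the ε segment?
The chart is viewed slightly from above. The ε segment takes up 39% of the ring.

39%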